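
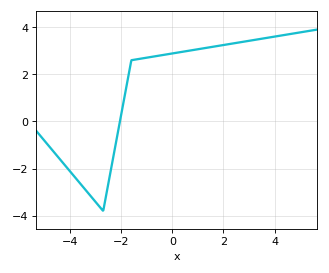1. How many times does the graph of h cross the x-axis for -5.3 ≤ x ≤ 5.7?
1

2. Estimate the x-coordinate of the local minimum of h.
-2.7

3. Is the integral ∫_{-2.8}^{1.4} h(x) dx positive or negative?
positive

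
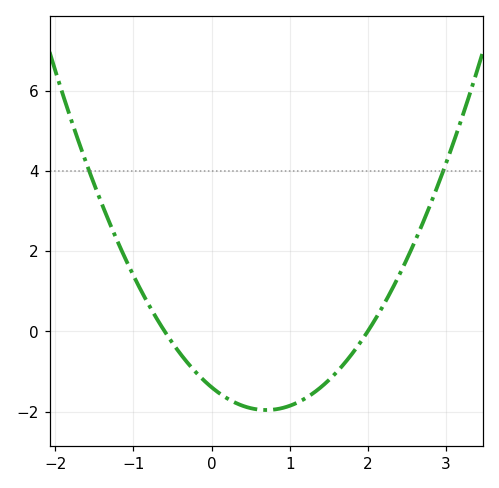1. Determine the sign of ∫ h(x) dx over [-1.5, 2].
negative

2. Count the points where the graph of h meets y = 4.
2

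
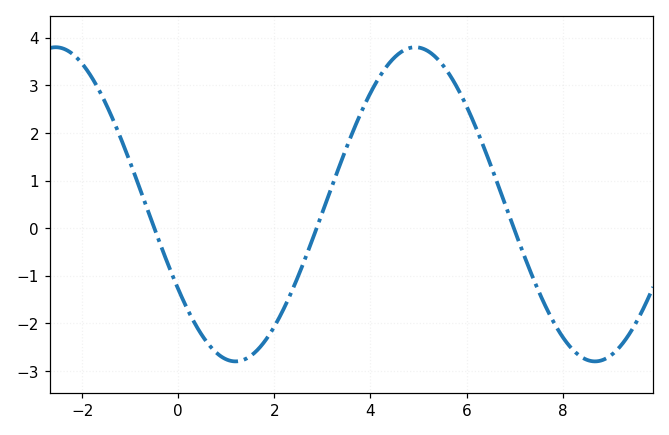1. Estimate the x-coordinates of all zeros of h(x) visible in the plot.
-0.4, 2.8, 7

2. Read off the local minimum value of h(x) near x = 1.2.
-2.8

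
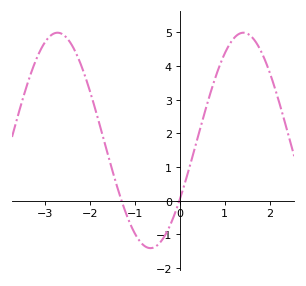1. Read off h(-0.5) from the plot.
-1.3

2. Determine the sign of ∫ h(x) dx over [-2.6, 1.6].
positive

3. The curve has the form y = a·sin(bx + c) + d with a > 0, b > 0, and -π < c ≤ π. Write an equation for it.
y = 3.2sin(1.5x - 0.58) + 1.79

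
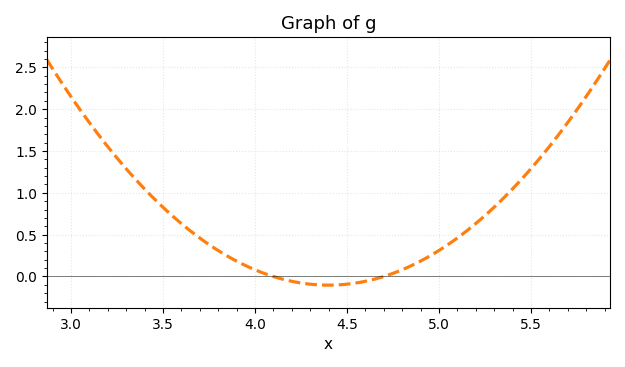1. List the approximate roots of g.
4.1, 4.7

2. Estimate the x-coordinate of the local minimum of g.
4.4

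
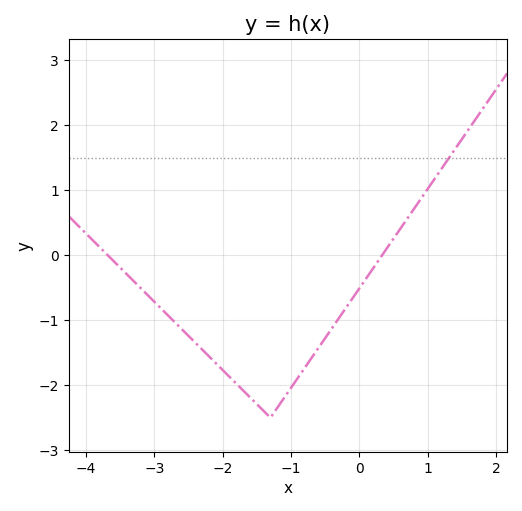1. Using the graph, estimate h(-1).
-2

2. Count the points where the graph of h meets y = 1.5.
1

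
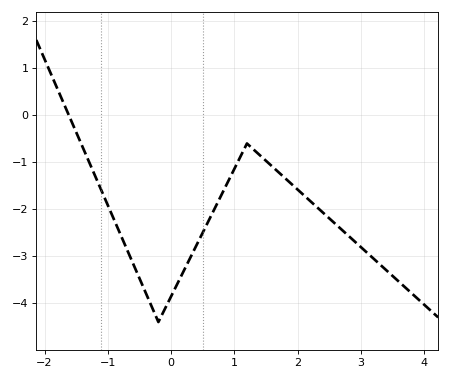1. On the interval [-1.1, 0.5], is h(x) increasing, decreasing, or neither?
neither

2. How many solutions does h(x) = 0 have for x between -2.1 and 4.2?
1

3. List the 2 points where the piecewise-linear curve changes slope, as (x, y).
(-0.2, -4.4); (1.2, -0.6)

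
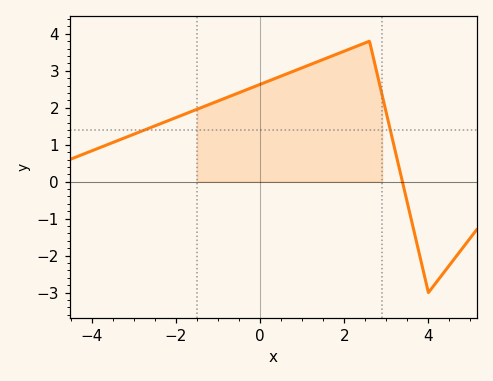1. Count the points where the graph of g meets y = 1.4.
2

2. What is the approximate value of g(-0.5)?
2.41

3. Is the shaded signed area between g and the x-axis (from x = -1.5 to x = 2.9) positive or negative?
positive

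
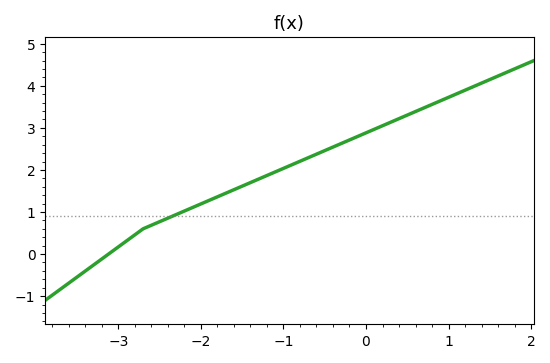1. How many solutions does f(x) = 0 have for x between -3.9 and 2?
1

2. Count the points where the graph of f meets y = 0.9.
1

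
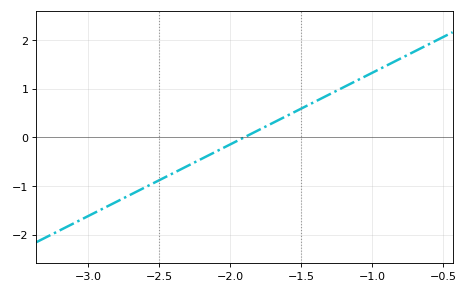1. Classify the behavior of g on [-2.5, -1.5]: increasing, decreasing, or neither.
increasing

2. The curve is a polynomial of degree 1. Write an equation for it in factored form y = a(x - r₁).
y = 1.47(x + 1.9)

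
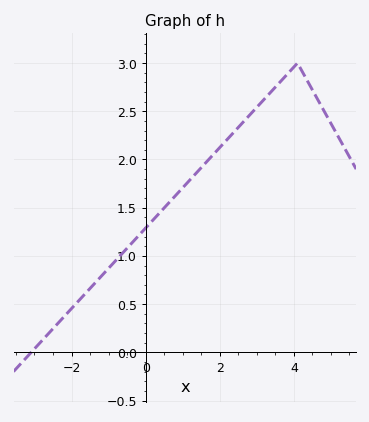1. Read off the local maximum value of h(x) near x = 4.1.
3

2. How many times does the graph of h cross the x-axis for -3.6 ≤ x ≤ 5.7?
1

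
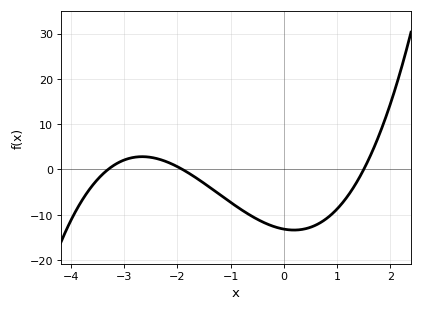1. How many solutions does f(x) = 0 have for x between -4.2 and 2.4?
3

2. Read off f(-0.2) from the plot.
-12.5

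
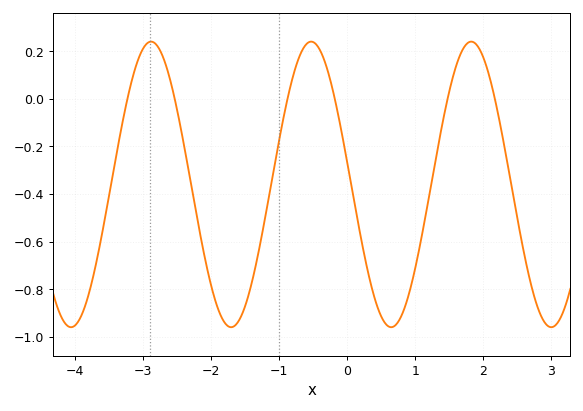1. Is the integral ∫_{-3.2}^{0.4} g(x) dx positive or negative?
negative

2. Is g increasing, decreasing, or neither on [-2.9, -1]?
neither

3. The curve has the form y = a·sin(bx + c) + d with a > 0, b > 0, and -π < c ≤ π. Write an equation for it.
y = 0.6sin(2.67x + 2.99) - 0.36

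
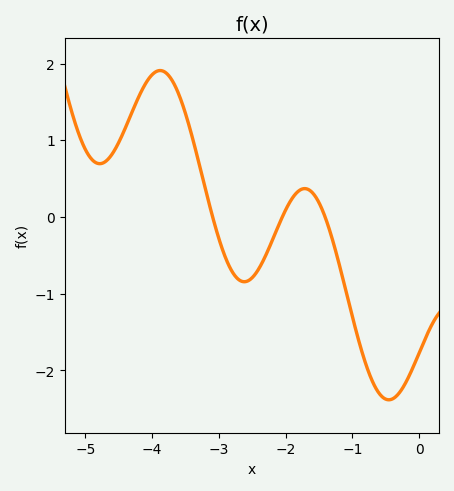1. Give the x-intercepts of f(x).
-3.09, -2.05, -1.41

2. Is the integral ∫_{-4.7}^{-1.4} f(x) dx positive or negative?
positive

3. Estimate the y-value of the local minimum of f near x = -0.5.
-2.38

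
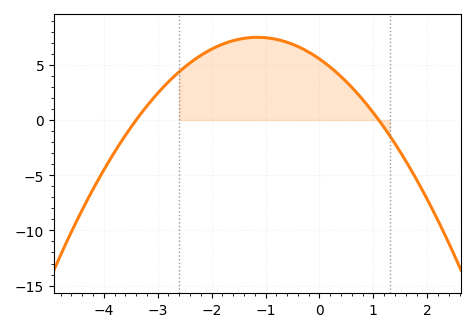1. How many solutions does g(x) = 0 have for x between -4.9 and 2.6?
2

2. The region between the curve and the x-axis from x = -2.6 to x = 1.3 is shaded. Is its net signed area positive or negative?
positive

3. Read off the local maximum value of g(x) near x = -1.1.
7.49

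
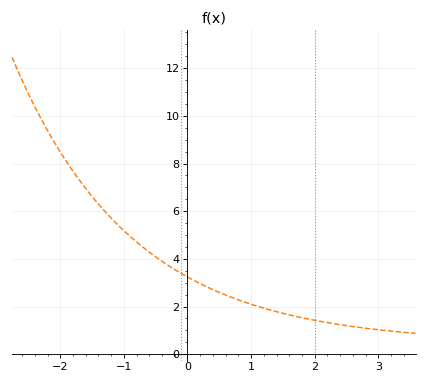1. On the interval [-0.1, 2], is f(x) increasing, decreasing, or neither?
decreasing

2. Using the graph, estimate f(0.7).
2.38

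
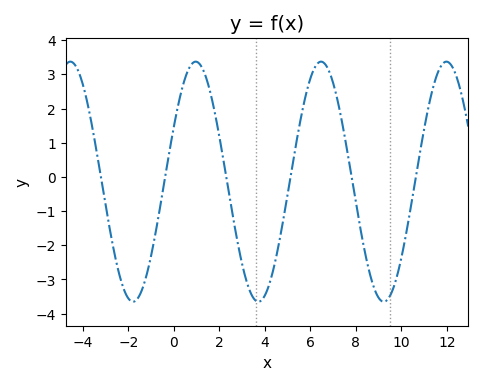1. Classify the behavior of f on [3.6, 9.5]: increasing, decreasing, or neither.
neither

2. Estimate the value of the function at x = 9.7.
-3.1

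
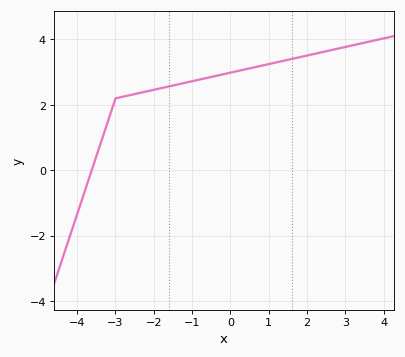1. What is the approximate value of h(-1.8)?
2.6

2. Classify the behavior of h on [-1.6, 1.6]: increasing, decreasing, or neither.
increasing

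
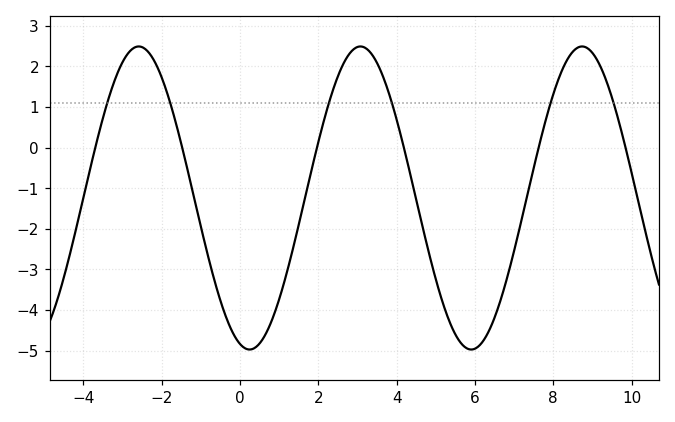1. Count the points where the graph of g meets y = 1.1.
6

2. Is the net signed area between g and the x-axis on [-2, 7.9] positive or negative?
negative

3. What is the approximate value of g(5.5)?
-4.6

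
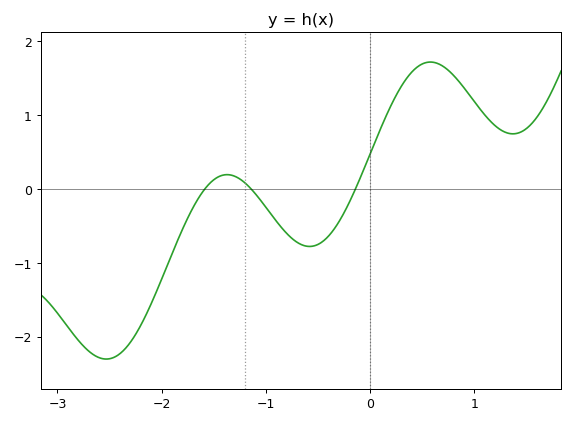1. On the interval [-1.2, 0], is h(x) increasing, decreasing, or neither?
neither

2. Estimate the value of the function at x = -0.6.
-0.8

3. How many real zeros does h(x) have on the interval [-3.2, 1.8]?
3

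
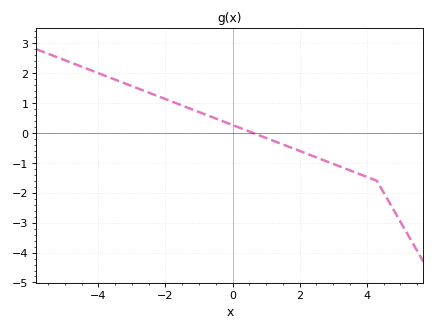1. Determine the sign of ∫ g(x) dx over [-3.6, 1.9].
positive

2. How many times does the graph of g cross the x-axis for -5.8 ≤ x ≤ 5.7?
1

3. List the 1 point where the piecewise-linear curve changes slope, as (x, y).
(4.3, -1.6)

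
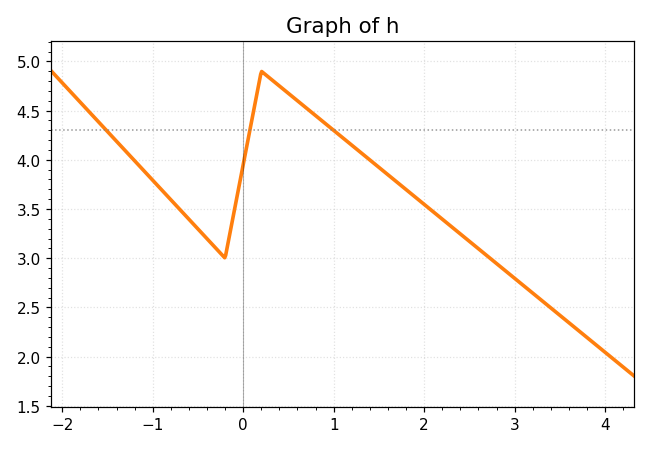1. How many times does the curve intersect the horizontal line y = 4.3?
3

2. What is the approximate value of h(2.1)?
3.45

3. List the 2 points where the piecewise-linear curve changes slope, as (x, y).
(-0.2, 3); (0.2, 4.9)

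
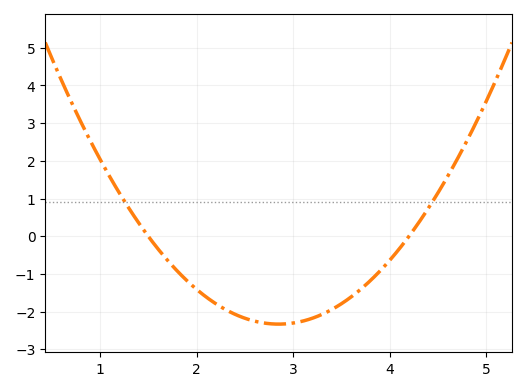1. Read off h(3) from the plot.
-2.3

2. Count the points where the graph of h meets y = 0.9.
2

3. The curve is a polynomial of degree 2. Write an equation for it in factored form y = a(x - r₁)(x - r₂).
y = 1.28(x - 1.5)(x - 4.2)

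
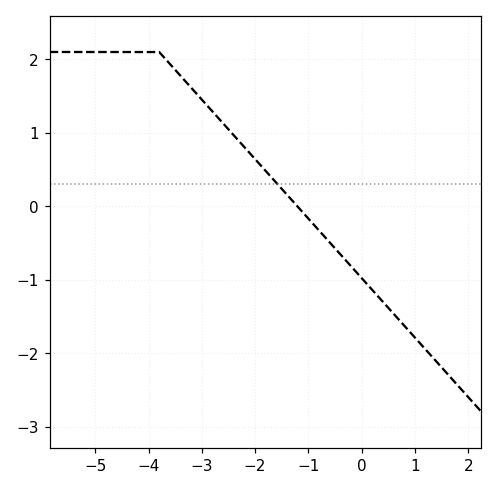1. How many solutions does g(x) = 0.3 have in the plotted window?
1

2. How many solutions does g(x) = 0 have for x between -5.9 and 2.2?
1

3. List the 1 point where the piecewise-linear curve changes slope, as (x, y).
(-3.8, 2.1)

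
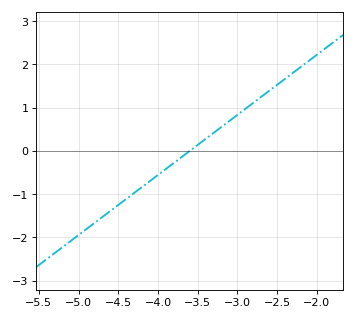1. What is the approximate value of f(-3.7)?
-0.139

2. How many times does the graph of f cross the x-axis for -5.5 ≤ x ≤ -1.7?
1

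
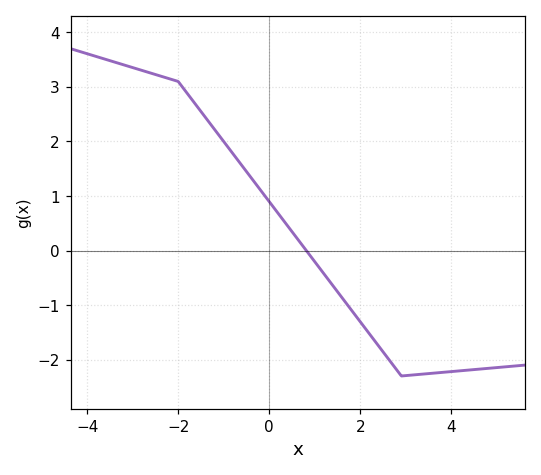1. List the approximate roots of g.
0.8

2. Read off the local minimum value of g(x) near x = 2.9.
-2.3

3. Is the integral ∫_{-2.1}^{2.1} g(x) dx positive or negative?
positive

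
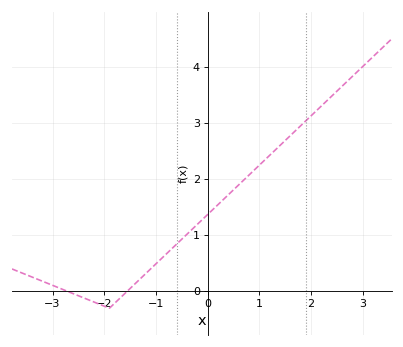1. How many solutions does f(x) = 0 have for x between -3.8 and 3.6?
2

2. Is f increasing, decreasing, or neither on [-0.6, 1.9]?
increasing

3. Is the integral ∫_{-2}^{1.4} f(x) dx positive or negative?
positive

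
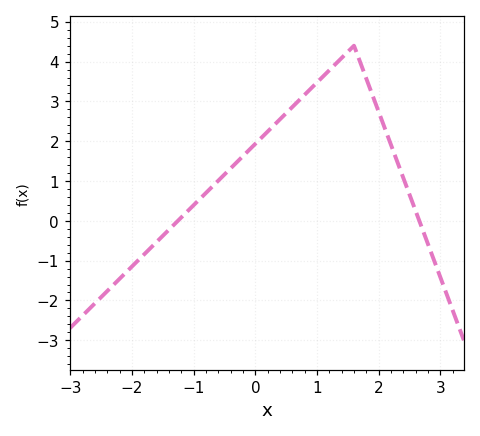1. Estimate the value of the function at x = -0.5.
1.2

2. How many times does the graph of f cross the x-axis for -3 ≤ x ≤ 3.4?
2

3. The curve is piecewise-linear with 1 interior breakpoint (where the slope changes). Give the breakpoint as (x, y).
(1.6, 4.4)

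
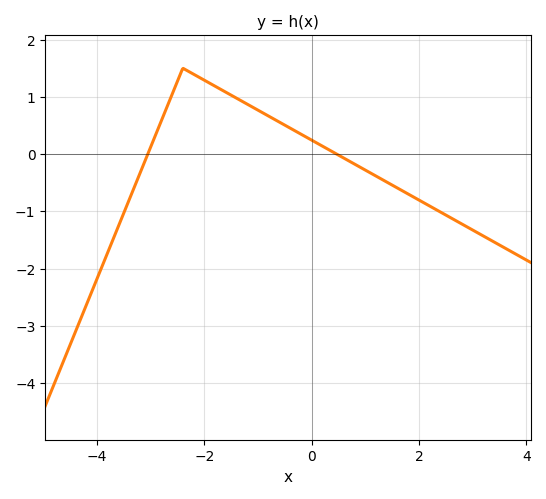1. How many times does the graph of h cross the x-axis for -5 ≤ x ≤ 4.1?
2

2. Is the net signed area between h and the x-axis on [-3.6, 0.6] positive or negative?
positive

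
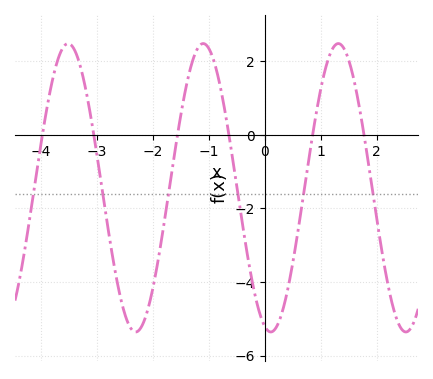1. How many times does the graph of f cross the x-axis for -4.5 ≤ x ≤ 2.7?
6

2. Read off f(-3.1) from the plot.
0.388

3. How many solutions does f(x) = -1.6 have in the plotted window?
6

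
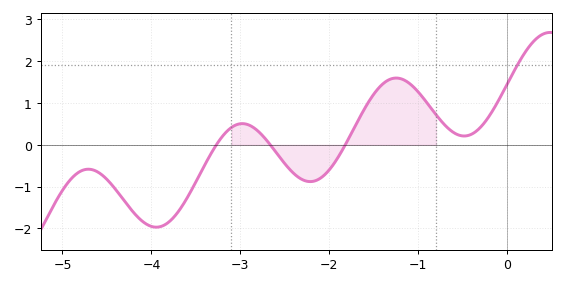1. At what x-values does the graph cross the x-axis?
-3.27, -2.66, -1.82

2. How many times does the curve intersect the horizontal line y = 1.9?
1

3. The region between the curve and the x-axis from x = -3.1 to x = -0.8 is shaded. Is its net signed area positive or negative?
positive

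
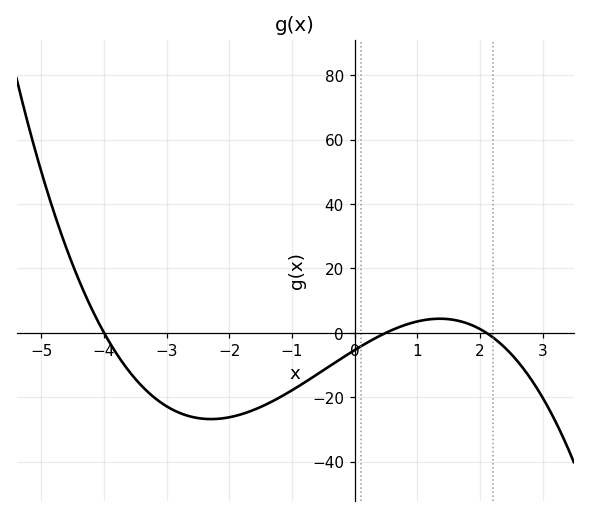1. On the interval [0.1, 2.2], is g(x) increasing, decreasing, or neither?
neither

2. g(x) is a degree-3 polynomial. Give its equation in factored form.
y = -1.28(x + 4)(x - 0.5)(x - 2.1)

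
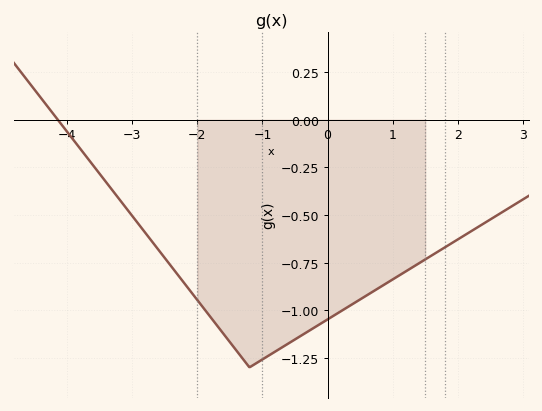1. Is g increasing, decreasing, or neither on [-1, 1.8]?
increasing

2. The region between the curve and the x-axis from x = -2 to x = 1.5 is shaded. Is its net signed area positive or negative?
negative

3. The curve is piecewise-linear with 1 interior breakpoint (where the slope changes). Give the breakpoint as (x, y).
(-1.2, -1.3)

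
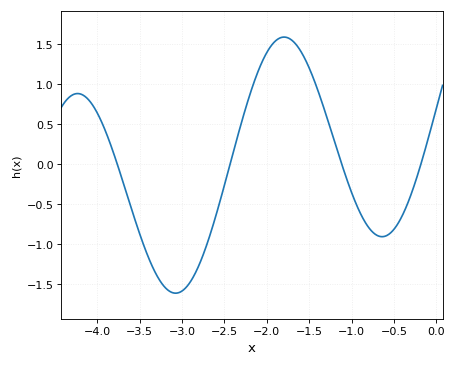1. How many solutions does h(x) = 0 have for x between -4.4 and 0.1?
4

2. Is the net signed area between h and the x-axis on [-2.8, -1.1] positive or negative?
positive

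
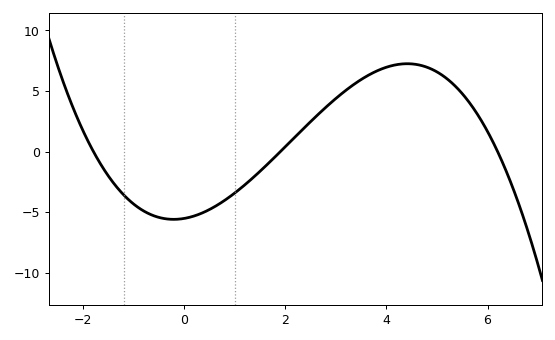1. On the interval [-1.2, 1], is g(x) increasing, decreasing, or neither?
neither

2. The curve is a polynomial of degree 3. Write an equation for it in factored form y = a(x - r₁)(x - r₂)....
y = -0.26(x + 1.8)(x - 1.9)(x - 6.2)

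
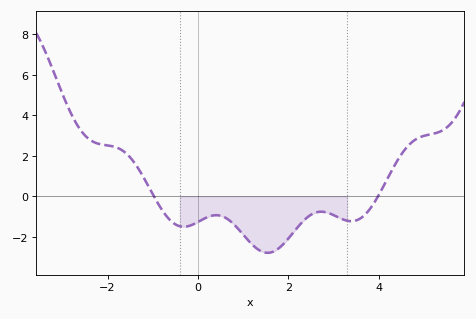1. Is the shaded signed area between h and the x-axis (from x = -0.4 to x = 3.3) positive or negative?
negative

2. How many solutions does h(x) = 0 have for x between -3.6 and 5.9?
2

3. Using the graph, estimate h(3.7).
-0.8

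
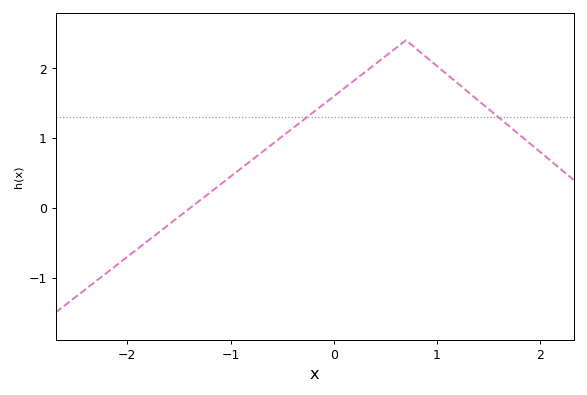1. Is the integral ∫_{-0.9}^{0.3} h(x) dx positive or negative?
positive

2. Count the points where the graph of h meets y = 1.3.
2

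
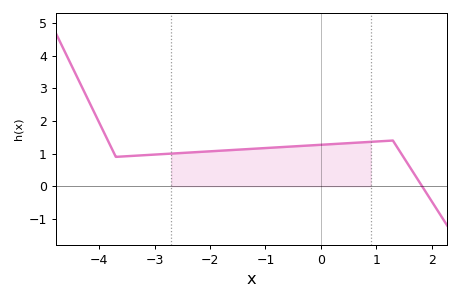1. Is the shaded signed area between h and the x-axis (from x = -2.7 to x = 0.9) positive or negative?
positive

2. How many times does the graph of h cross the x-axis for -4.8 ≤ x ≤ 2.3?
1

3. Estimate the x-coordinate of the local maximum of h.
1.3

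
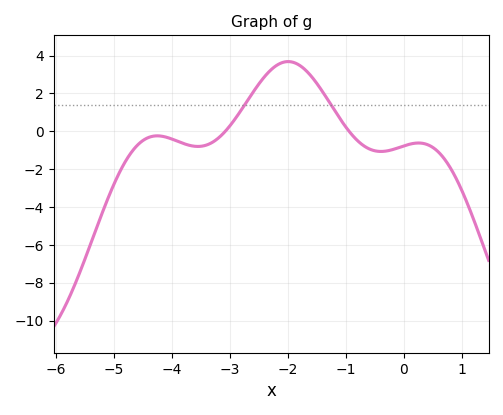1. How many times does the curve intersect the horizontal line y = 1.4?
2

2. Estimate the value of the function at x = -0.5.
-1.03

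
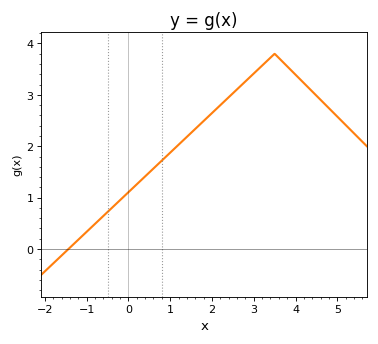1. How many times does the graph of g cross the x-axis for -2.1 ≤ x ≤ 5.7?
1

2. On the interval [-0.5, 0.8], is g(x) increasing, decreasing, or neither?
increasing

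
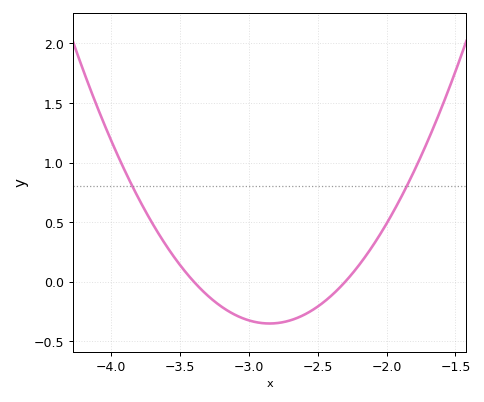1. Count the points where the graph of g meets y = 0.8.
2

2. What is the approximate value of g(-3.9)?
0.95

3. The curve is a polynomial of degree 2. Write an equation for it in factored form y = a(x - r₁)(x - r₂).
y = 1.16(x + 3.4)(x + 2.3)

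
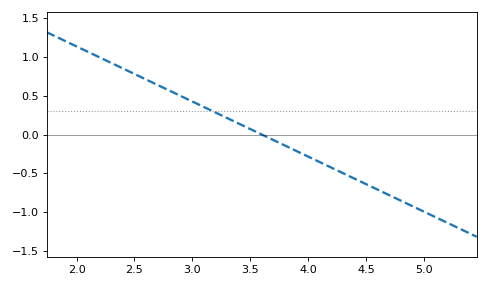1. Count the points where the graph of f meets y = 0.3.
1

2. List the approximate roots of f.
3.6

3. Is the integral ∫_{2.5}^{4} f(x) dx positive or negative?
positive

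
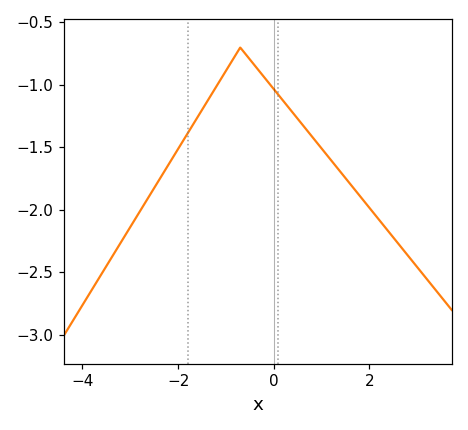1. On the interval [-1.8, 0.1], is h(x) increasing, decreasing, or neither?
neither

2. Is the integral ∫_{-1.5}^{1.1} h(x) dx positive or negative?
negative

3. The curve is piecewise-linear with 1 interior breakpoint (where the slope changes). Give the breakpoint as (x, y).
(-0.7, -0.7)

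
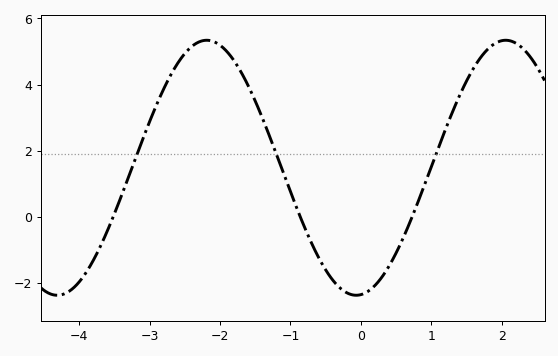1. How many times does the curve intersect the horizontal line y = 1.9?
3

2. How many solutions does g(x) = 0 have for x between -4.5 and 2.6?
3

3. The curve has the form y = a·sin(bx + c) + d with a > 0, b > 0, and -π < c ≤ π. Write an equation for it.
y = 3.85sin(1.48x - 1.47) + 1.49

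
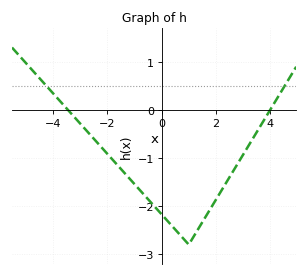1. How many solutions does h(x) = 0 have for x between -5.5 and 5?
2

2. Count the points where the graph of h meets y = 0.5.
2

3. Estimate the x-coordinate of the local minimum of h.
1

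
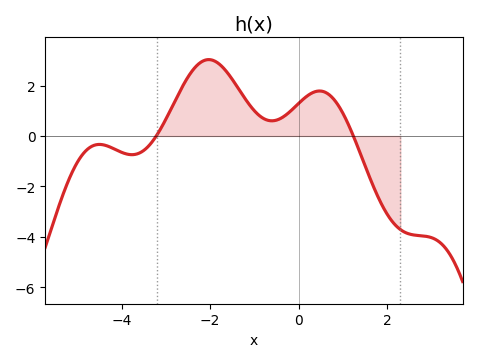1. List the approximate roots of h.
-3.22, 1.24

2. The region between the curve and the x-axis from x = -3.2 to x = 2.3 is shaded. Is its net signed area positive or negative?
positive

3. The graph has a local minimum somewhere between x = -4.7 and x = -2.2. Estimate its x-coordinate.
-3.77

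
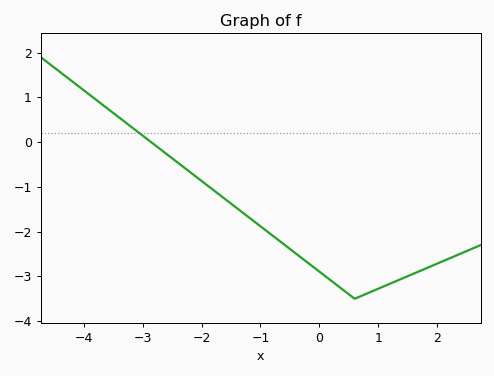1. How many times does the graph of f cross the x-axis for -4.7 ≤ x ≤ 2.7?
1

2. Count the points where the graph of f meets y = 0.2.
1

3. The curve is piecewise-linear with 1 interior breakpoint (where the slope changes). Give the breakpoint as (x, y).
(0.6, -3.5)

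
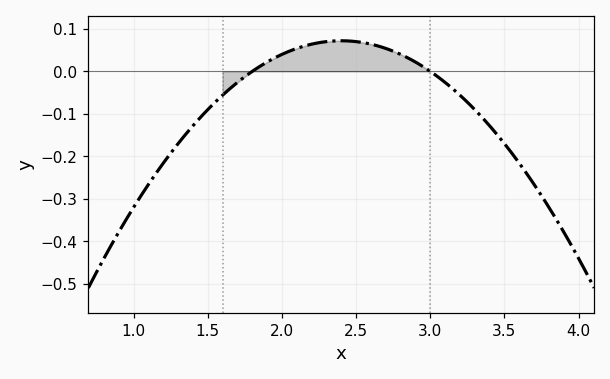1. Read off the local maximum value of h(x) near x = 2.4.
0.072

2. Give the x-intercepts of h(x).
1.8, 3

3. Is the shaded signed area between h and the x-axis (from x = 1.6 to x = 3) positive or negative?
positive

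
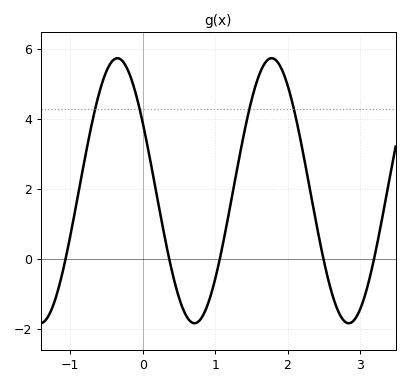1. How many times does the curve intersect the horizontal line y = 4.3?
4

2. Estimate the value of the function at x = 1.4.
3.6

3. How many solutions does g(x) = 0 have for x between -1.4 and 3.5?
5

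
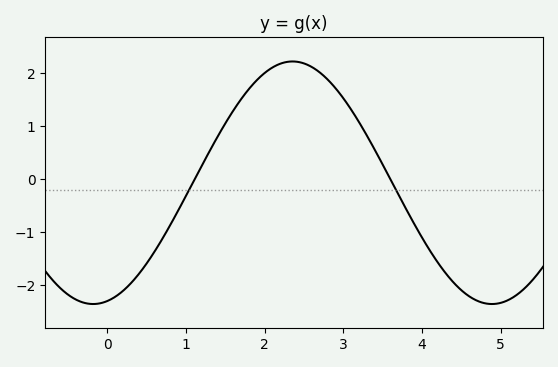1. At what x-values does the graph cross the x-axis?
1.1, 3.6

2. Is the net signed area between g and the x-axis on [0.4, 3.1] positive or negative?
positive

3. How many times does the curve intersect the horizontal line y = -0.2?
2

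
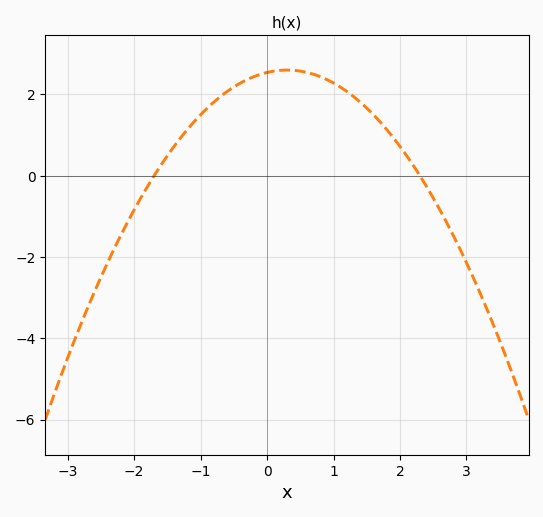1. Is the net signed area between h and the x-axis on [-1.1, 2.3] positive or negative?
positive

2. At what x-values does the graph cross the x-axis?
-1.7, 2.3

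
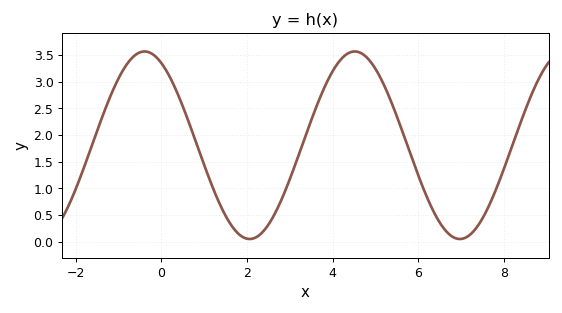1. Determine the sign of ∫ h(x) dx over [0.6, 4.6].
positive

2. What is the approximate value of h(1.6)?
0.35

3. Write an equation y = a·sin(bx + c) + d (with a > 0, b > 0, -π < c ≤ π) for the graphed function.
y = 1.76sin(1.3x + 2.1) + 1.81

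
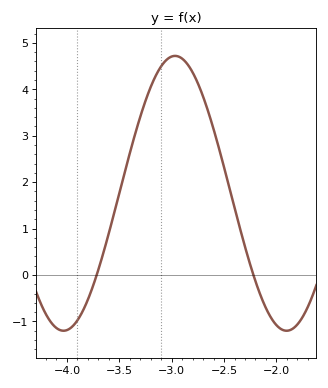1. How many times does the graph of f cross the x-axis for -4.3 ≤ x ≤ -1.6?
2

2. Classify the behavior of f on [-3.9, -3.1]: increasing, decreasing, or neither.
increasing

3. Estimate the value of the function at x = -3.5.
1.76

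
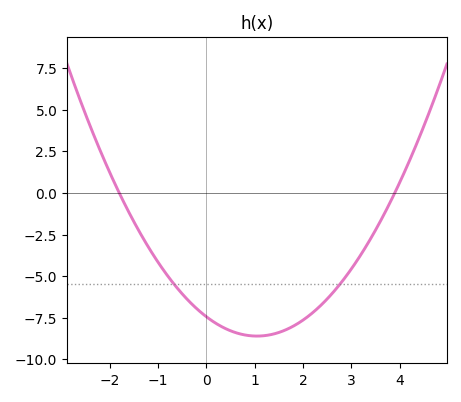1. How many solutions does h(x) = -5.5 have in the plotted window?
2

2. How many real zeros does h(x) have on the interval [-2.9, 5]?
2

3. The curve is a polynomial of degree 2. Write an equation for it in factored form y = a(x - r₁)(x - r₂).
y = 1.06(x + 1.8)(x - 3.9)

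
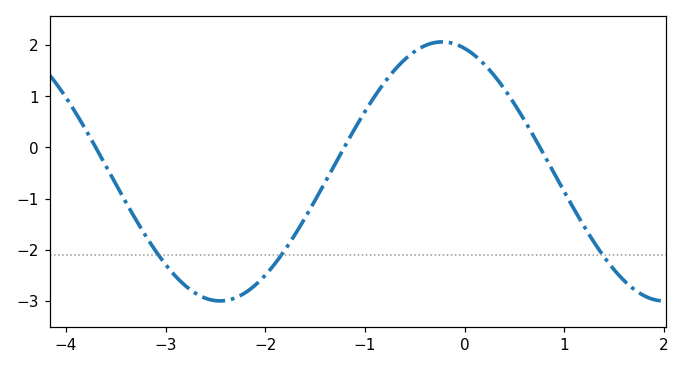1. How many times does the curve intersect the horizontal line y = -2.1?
3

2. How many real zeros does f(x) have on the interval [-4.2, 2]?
3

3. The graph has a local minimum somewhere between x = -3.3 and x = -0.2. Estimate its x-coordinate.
-2.45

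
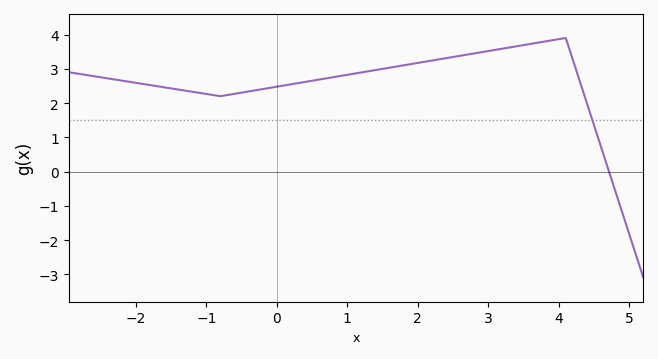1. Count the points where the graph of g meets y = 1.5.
1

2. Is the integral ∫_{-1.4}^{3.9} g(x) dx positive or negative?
positive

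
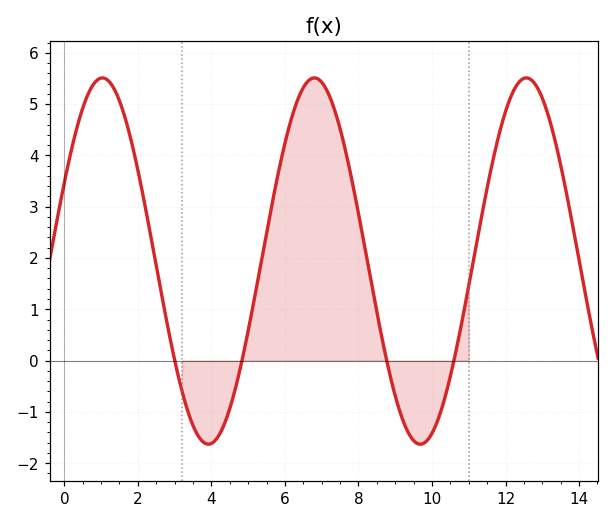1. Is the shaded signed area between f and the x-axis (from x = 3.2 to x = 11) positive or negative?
positive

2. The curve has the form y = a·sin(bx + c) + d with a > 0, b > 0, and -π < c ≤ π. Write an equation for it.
y = 3.57sin(1.1x + 0.44) + 1.94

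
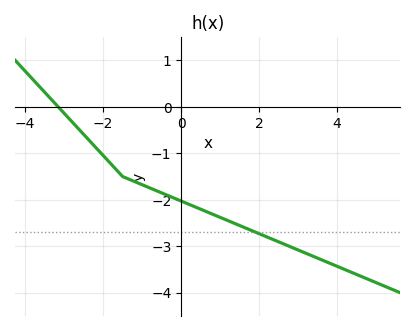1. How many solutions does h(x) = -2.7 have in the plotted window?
1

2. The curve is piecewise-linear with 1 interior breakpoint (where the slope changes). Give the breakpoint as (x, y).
(-1.5, -1.5)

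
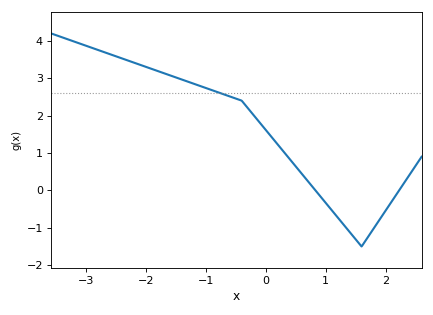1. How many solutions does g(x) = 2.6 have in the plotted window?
1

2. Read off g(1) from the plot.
-0.33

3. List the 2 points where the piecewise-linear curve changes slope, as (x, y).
(-0.4, 2.4); (1.6, -1.5)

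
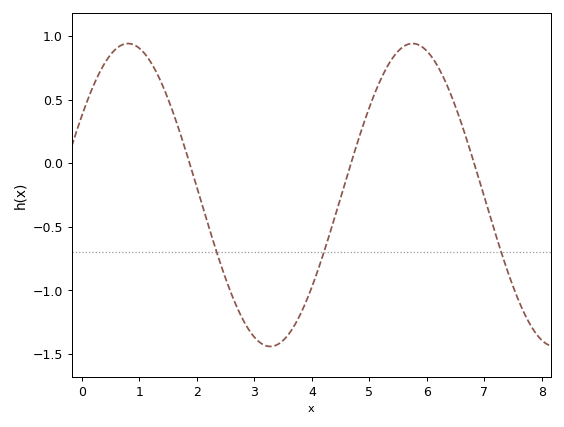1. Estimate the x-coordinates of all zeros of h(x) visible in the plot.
1.87, 4.68, 6.82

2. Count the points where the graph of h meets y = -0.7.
3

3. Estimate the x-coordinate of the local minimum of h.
3.27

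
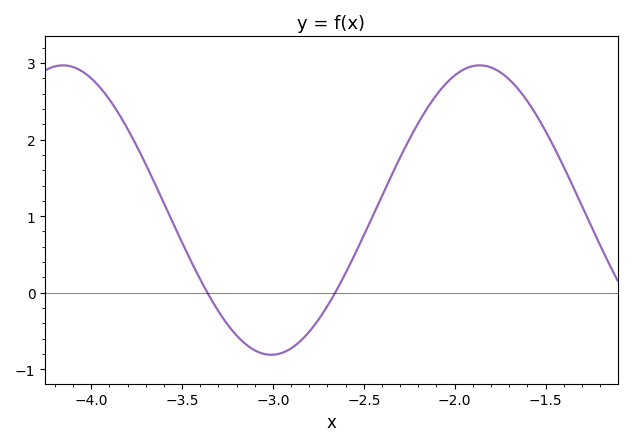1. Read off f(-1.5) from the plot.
2.11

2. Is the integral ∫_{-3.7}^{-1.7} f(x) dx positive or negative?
positive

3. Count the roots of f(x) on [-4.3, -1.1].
2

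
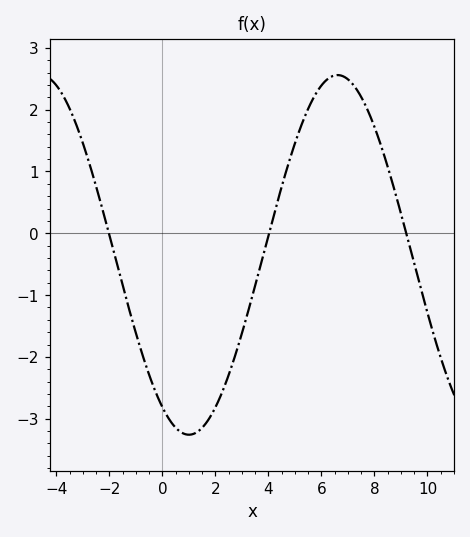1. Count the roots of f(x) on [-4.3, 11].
3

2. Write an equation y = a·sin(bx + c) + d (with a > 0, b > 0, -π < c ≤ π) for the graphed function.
y = 2.91sin(0.56x - 2.1) - 0.35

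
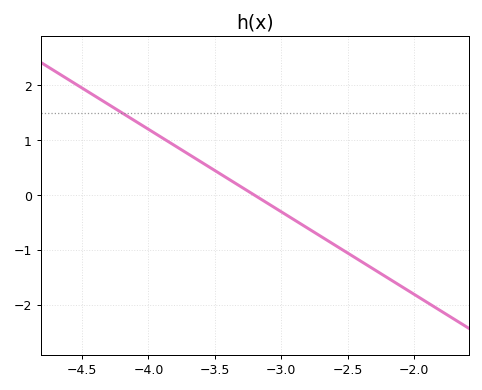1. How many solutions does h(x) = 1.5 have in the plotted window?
1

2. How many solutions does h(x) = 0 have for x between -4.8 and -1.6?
1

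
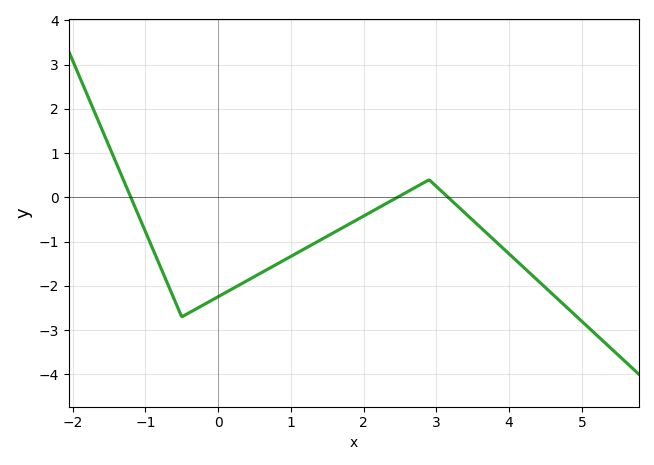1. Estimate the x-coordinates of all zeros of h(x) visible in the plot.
-1.2, 2.46, 3.16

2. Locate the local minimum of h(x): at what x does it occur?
-0.5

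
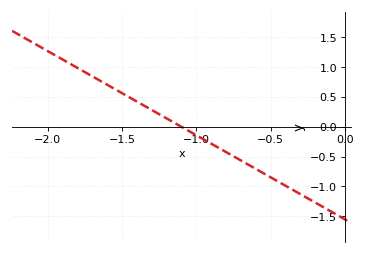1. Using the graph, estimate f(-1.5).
0.55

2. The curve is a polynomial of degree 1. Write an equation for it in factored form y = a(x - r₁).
y = -1.41(x + 1.1)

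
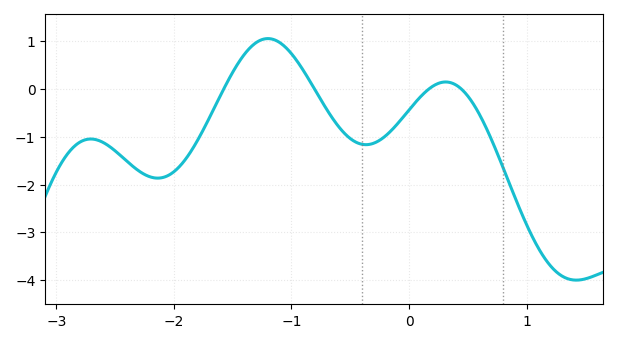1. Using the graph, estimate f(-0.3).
-1.13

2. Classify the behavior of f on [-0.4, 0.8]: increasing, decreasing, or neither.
neither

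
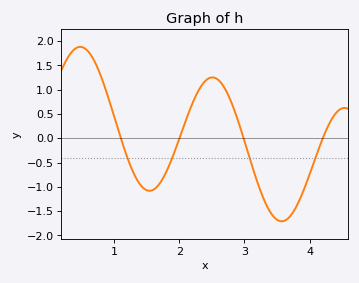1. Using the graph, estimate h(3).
-0.05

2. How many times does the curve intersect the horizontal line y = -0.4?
4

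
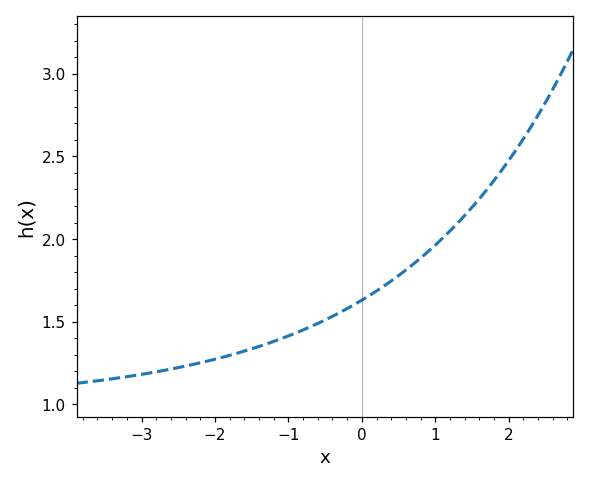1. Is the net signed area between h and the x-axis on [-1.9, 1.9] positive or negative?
positive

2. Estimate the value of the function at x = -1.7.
1.3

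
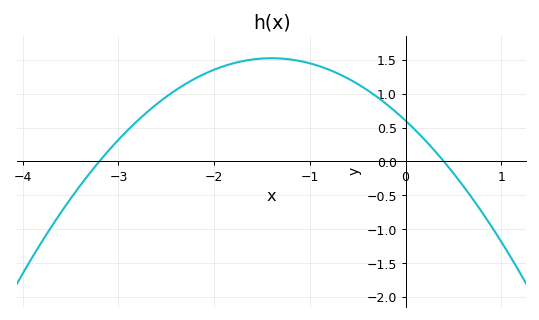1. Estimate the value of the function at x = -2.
1.35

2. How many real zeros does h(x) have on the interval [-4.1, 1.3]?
2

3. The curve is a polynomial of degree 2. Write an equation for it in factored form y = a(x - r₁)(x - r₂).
y = -0.47(x + 3.2)(x - 0.4)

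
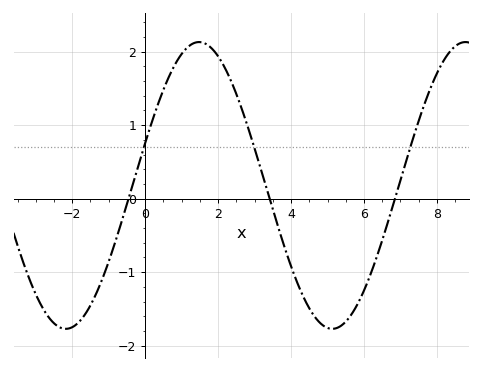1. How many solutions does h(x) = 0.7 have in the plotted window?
3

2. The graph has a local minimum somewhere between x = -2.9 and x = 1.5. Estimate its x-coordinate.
-2.2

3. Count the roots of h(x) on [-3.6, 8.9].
3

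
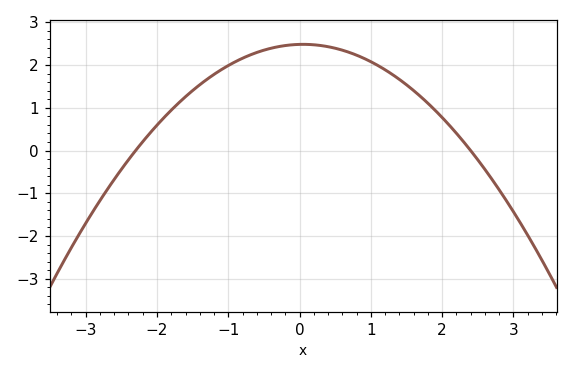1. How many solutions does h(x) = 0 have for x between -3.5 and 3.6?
2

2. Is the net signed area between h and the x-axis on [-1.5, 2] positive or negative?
positive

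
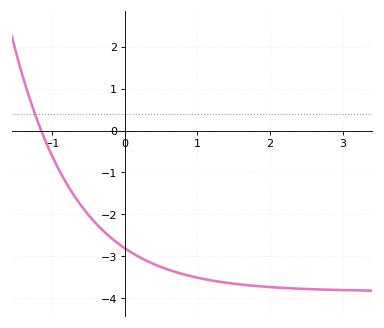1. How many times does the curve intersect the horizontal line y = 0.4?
1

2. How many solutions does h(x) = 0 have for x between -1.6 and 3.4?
1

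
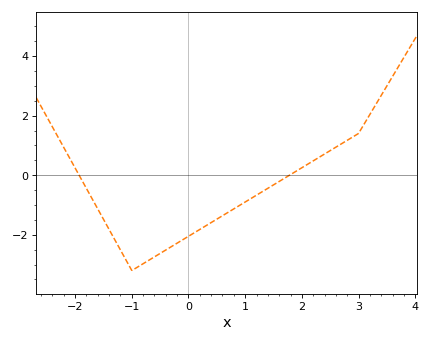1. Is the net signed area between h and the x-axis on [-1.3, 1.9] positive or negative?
negative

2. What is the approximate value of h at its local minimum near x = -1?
-3.2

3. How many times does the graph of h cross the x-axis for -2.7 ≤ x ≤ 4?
2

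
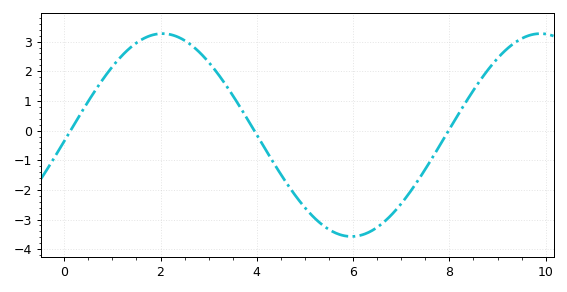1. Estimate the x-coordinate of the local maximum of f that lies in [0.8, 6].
2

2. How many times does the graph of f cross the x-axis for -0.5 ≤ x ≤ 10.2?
3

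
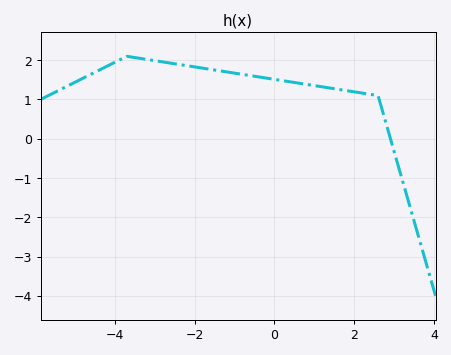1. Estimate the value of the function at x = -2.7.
1.9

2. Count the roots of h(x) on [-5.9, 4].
1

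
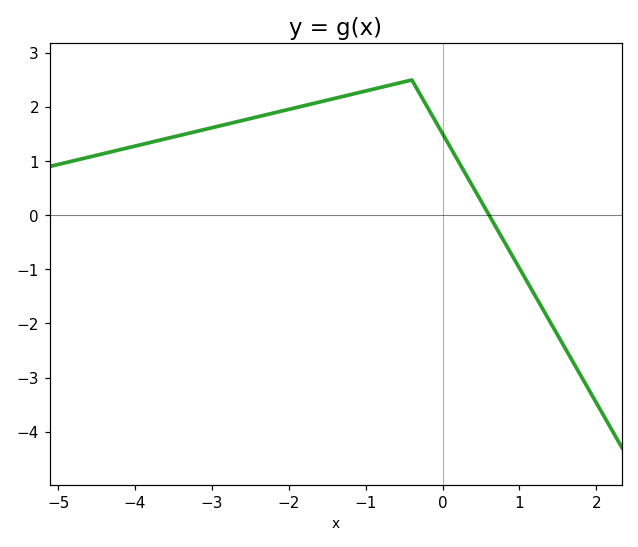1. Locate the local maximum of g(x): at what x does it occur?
-0.401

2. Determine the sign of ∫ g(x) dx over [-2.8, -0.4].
positive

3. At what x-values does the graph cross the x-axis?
0.605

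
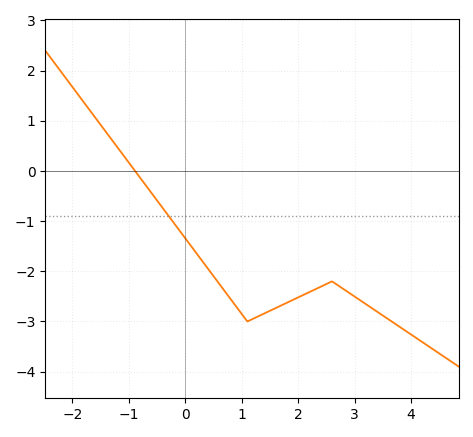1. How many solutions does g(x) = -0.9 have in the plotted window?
1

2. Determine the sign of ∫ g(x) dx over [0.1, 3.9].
negative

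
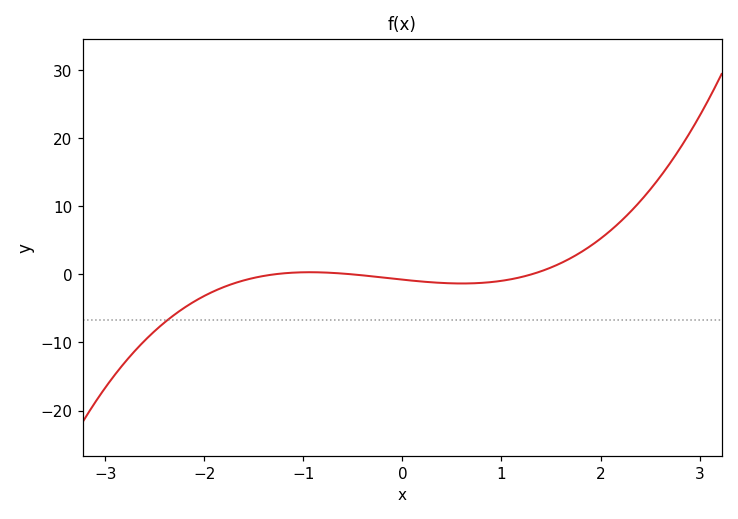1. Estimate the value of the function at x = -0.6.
0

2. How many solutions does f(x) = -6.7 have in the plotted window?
1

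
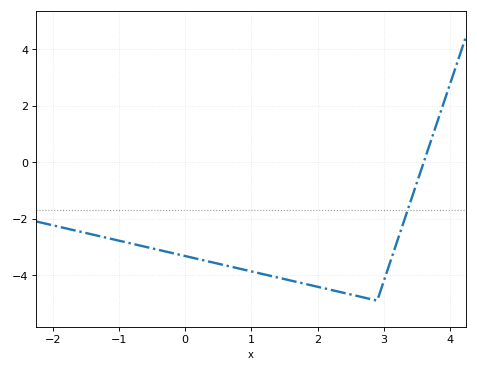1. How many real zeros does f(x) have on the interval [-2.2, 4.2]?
1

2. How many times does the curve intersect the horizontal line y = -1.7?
1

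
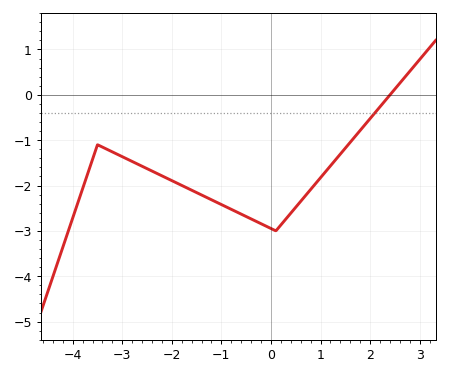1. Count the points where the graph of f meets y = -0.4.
1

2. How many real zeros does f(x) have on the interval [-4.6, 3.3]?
1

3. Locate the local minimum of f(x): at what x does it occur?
0.2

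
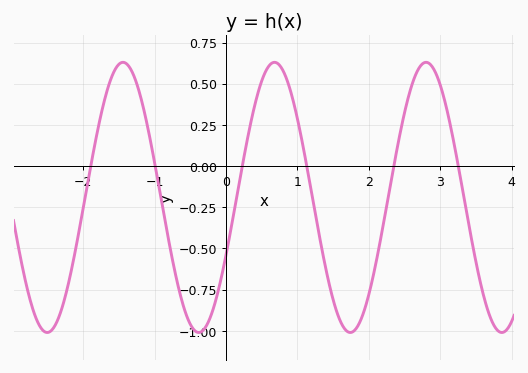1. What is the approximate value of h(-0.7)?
-0.68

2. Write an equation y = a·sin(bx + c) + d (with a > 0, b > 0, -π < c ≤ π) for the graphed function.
y = 0.82sin(3x - 0.44) - 0.19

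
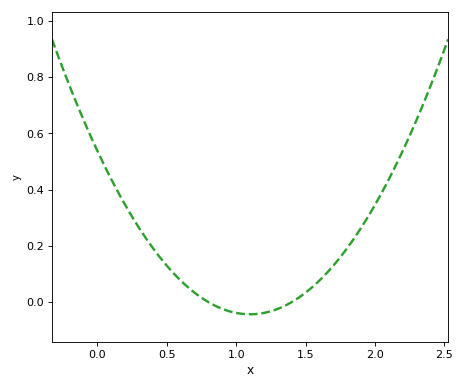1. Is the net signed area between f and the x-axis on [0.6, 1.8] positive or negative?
positive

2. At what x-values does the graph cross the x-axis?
0.8, 1.4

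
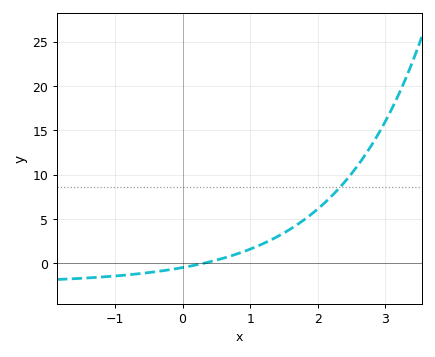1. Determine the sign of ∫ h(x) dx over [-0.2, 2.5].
positive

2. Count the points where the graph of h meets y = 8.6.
1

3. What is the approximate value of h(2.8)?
13.4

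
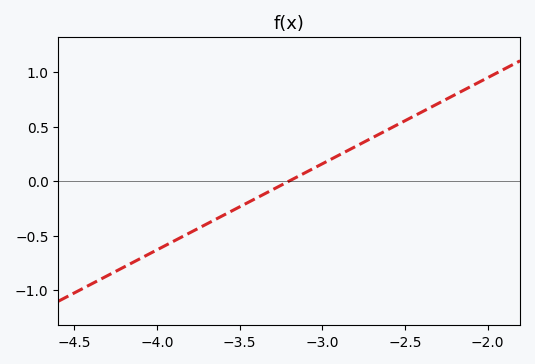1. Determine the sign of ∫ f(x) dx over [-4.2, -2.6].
negative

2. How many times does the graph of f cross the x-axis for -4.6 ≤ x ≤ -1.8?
1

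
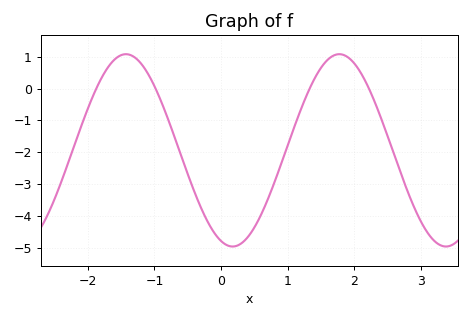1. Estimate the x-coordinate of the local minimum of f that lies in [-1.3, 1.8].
0.2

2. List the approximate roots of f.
-1.9, -1, 1.3, 2.2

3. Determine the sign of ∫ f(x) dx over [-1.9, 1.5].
negative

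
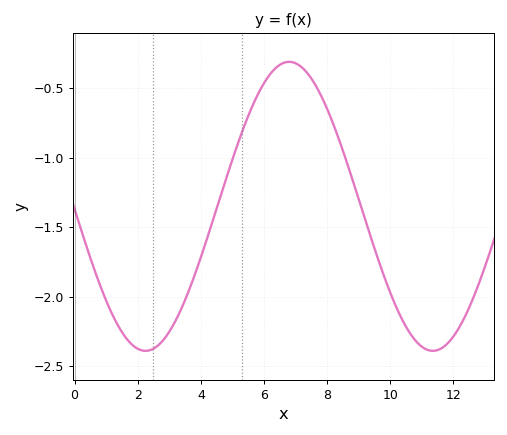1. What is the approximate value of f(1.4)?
-2.2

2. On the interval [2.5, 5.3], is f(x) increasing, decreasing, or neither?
increasing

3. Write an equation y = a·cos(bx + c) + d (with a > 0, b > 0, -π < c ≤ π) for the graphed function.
y = 1.04cos(0.69x + 1.6) - 1.35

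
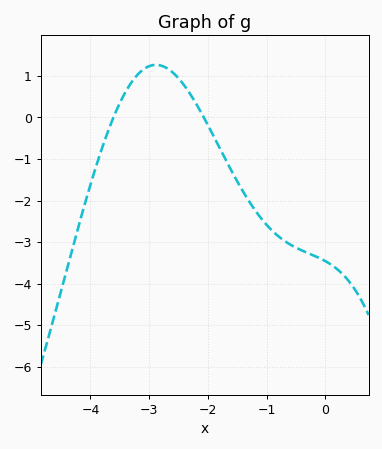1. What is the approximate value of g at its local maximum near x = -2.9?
1.3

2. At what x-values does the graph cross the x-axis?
-3.6, -2.1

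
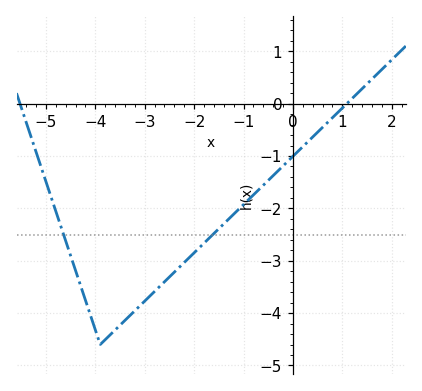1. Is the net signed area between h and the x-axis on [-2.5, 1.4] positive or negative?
negative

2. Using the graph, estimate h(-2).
-2.8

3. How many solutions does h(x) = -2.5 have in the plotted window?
2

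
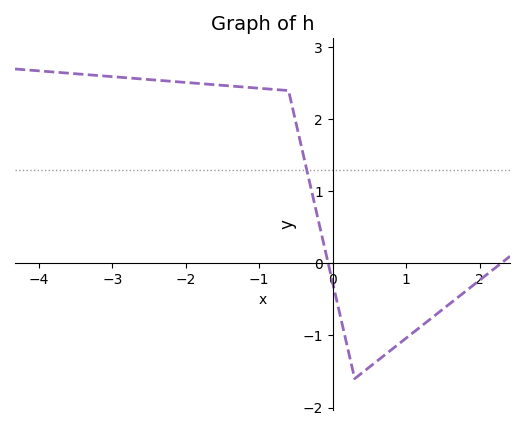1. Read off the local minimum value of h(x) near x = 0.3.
-1.6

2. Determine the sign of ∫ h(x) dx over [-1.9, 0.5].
positive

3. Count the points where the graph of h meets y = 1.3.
1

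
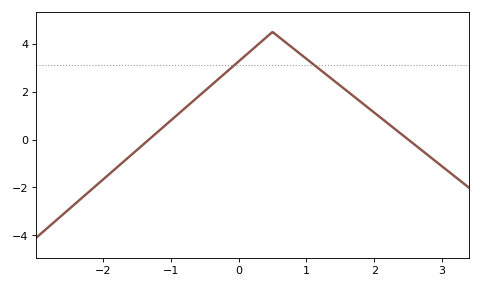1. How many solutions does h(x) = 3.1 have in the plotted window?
2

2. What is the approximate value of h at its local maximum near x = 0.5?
4.5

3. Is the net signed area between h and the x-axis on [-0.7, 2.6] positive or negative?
positive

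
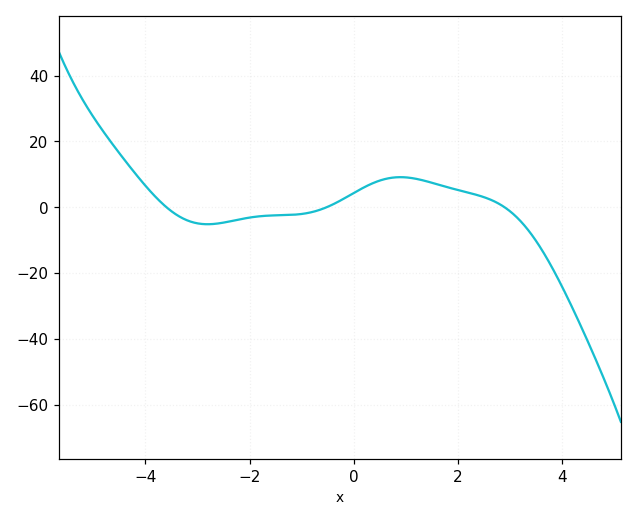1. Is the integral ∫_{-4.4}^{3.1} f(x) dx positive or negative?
positive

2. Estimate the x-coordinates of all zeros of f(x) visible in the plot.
-3.6, -0.6, 2.8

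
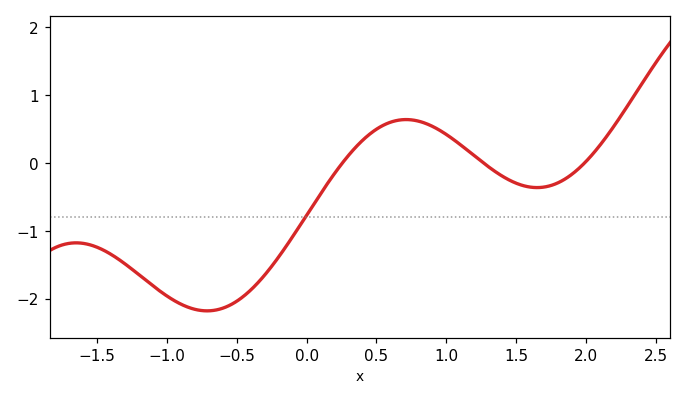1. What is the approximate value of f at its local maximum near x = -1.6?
-1.2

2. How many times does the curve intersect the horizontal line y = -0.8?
1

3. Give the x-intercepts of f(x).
0.3, 1.3, 2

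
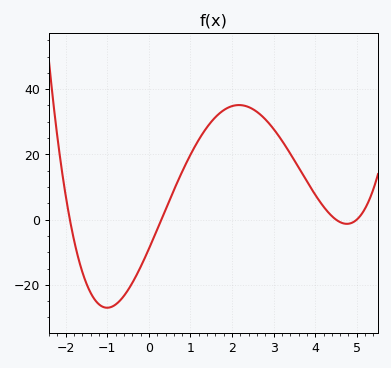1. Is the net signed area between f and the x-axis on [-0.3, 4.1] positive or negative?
positive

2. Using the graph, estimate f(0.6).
10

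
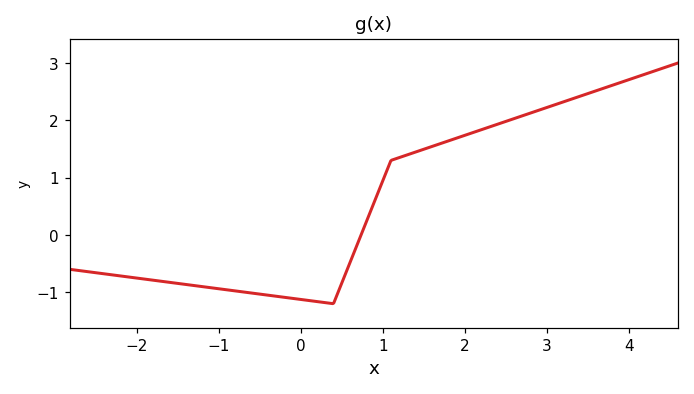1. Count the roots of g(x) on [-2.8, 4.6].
1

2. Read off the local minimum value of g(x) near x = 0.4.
-1.2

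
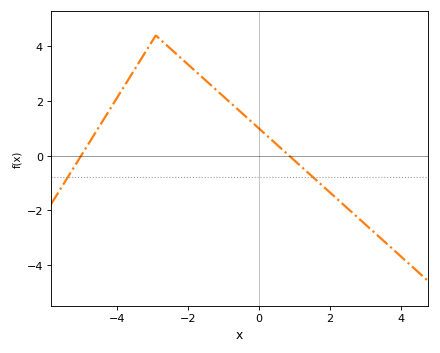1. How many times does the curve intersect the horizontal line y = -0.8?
2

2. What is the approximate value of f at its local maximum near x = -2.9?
4.4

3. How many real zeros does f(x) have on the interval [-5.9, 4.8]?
2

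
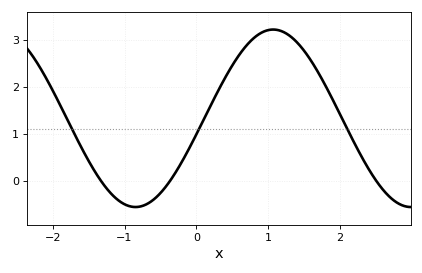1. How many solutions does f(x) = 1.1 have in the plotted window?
3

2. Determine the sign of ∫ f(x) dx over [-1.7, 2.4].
positive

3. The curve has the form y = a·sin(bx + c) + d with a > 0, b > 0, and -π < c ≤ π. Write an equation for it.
y = 1.89sin(1.64x - 0.182) + 1.33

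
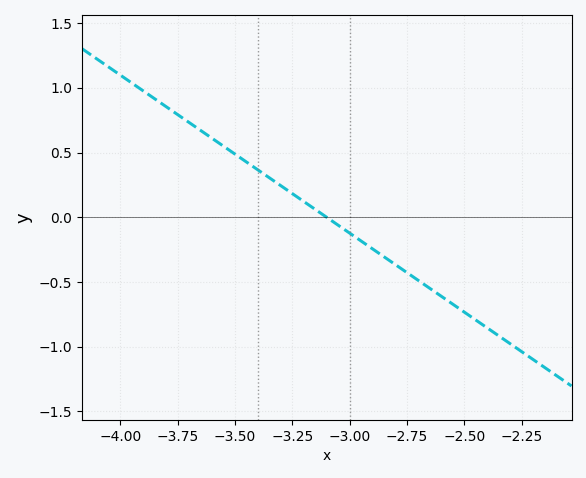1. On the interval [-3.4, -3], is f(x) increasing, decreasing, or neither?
decreasing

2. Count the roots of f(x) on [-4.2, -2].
1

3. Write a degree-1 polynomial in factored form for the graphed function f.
y = -1.22(x + 3.1)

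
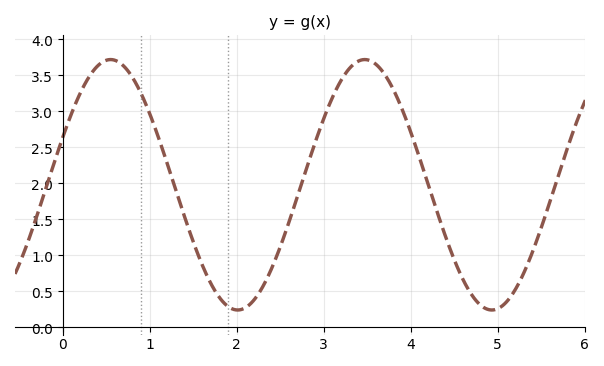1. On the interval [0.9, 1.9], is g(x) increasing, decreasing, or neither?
decreasing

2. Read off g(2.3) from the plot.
0.55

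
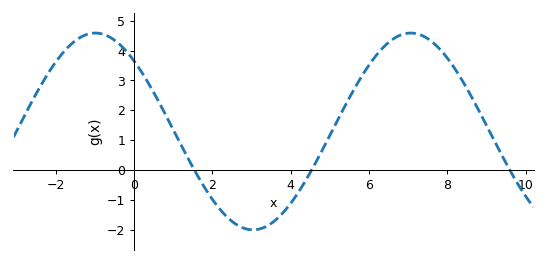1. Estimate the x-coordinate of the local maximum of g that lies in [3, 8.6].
7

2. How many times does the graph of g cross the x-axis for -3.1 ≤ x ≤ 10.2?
3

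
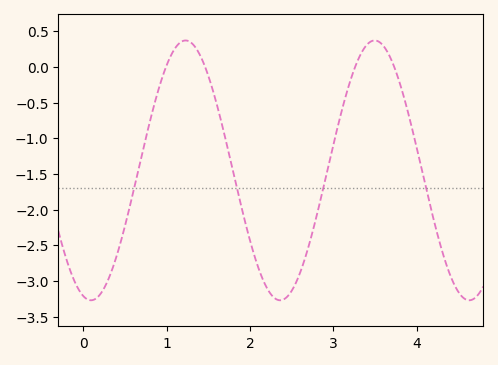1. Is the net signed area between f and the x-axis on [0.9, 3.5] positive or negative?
negative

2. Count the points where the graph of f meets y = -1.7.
4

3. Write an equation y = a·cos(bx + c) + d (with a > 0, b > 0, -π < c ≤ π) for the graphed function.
y = 1.82cos(2.8x + 2.9) - 1.45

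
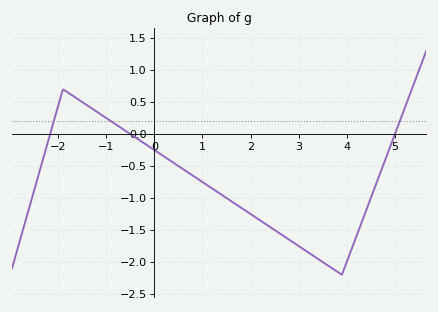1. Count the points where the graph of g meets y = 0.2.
3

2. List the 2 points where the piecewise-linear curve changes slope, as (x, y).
(-1.9, 0.7); (3.9, -2.2)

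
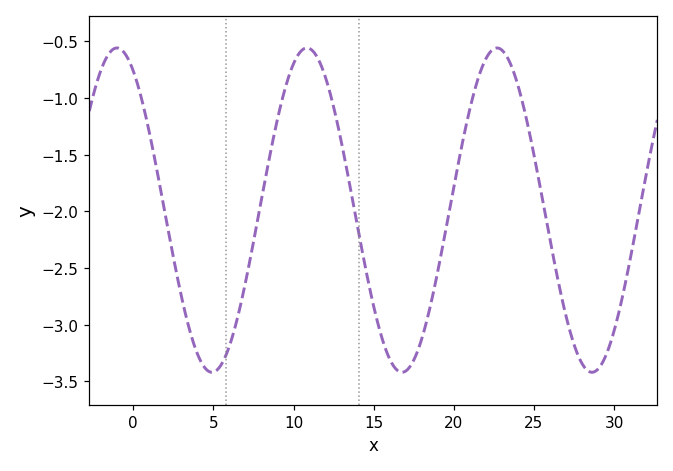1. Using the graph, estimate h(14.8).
-2.71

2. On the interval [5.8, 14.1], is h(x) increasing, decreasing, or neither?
neither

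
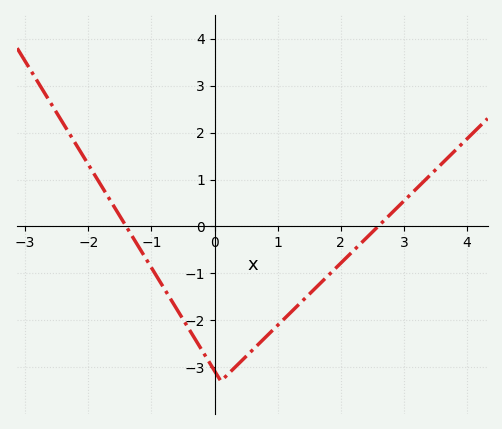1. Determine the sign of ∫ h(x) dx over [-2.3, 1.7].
negative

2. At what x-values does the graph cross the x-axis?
-1.4, 2.59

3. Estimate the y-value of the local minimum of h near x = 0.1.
-3.3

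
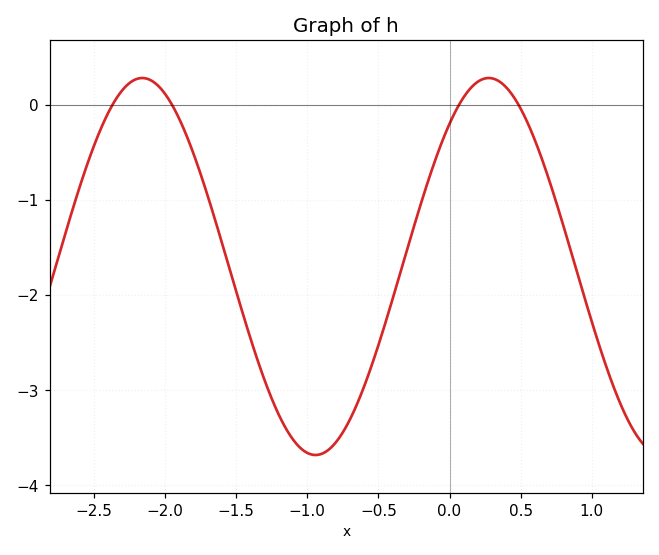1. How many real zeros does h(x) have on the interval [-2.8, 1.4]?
4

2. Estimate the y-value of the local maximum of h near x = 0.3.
0.3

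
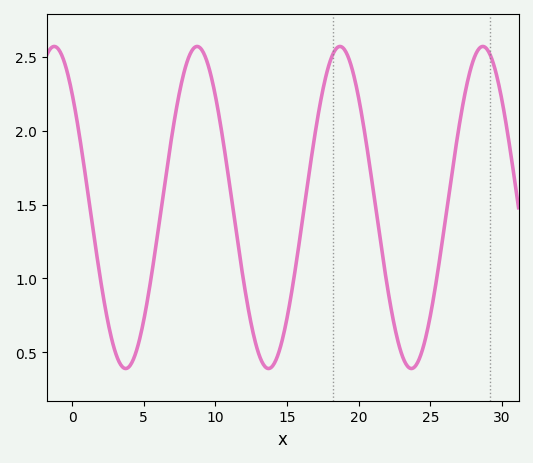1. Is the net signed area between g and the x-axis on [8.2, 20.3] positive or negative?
positive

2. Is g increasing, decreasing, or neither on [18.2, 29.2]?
neither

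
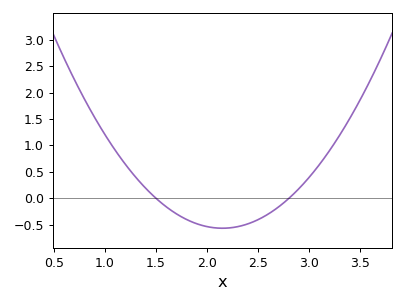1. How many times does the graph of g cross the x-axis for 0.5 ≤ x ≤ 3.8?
2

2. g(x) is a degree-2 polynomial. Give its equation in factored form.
y = 1.34(x - 1.5)(x - 2.8)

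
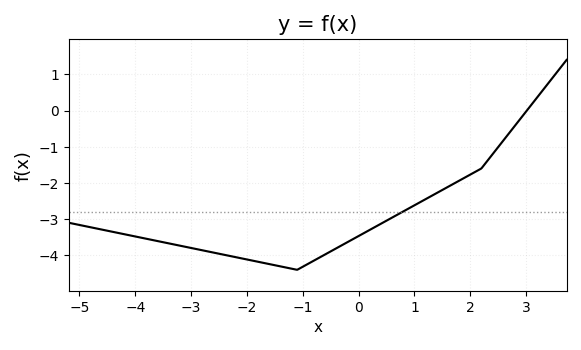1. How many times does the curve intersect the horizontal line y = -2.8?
1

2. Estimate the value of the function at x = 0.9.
-2.7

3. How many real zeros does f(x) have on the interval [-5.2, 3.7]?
1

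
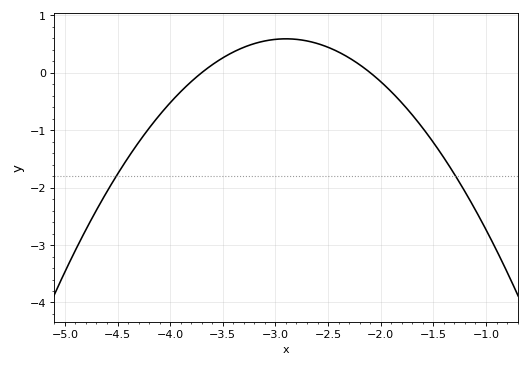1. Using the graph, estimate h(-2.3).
0.258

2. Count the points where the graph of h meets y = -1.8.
2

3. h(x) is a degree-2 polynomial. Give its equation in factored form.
y = -0.92(x + 3.7)(x + 2.1)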